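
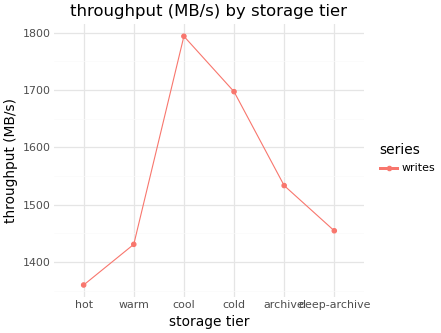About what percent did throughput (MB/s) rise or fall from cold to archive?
cold ≈ 1700, archive ≈ 1550; (1550 − 1700) / 1700 ≈ -8.8%.

≈ -8.8%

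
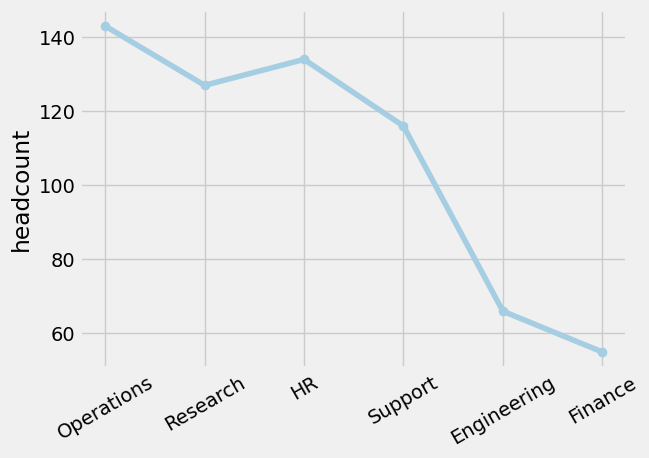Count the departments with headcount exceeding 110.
Above 110: Operations, Research, HR, Support.

4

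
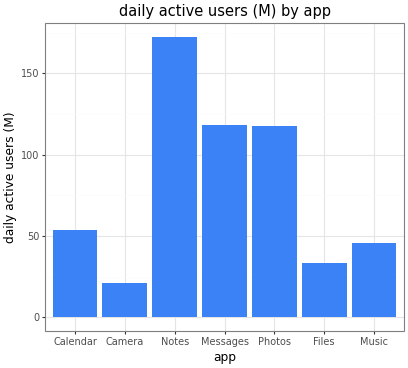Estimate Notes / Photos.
≈ 1.5×

Notes ≈ 180, Photos ≈ 120; 180/120 ≈ 1.5.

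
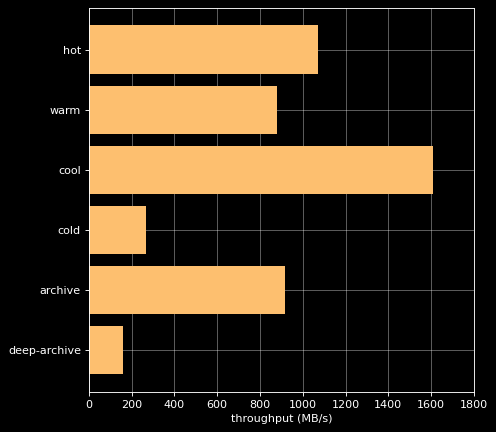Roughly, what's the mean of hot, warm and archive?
≈ 933

(1000 + 800 + 1000) / 3 ≈ 933.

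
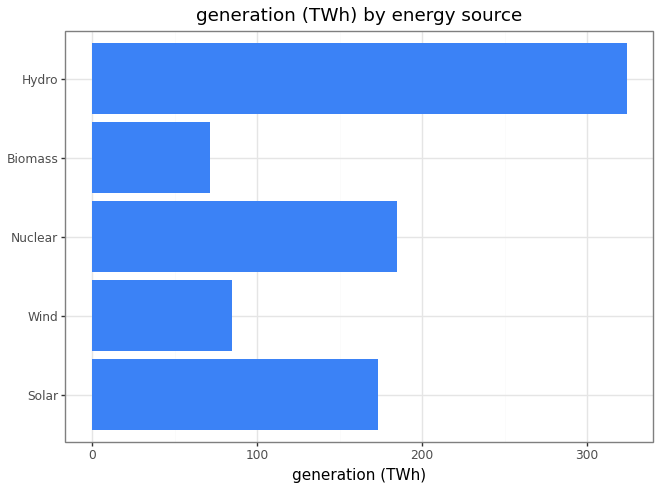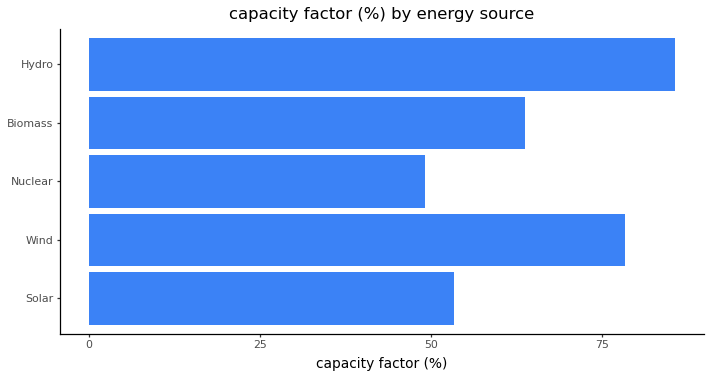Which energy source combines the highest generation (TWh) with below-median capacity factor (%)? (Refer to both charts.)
Nuclear

Chart 2 median capacity factor (%) ≈ 60; below-median energy sources: Solar, Nuclear. Among those, Nuclear has the highest generation (TWh) (≈ 200).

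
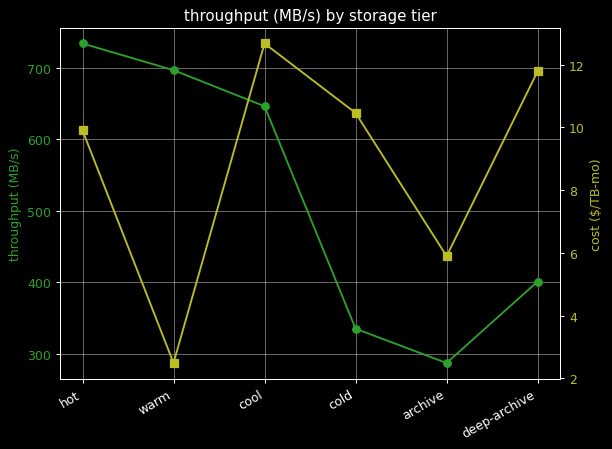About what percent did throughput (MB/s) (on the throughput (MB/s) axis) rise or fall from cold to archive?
cold ≈ 350, archive ≈ 300; (300 − 350) / 350 ≈ -14.3%.

≈ -14.3%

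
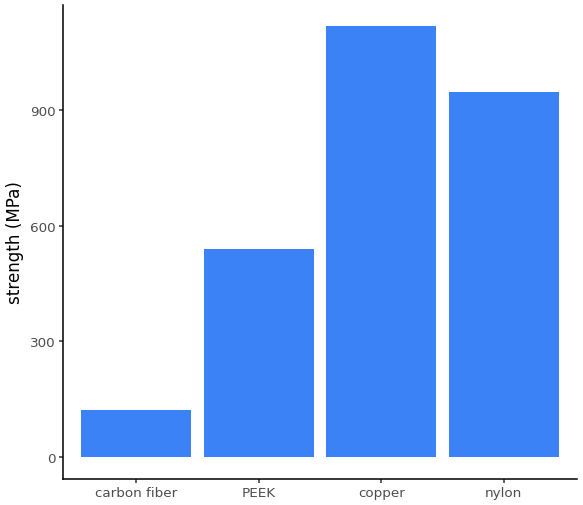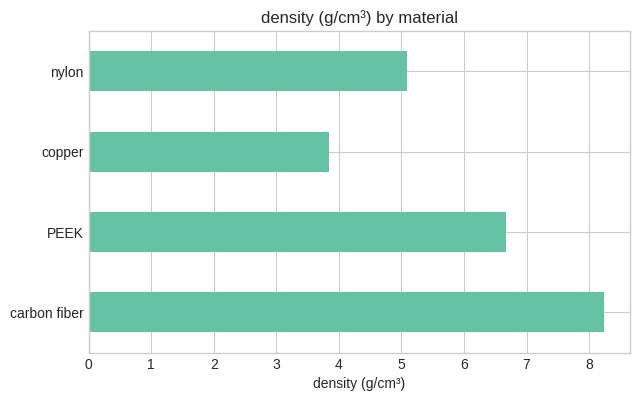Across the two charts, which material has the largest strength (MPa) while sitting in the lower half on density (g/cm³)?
Chart 2 median density (g/cm³) ≈ 6; below-median materials: copper, nylon. Among those, copper has the highest strength (MPa) (≈ 1200).

copper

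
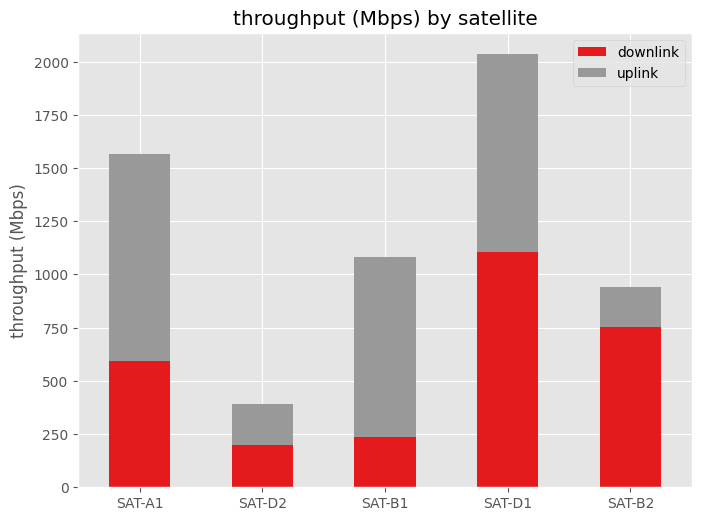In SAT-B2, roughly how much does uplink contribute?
≈ 200

uplink top ≈ 1000, bottom ≈ 800; segment ≈ 200.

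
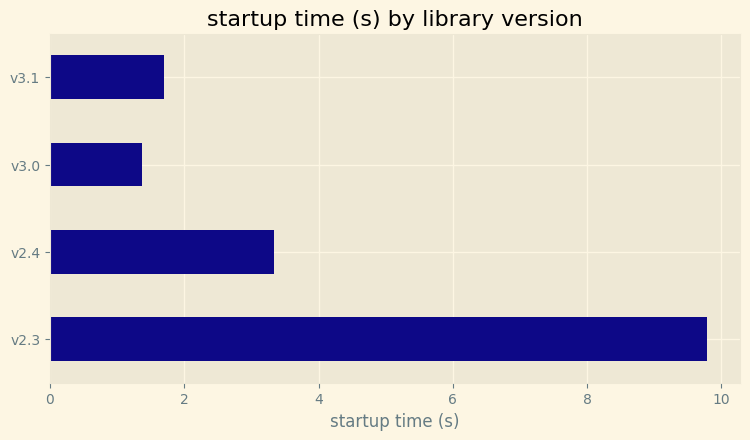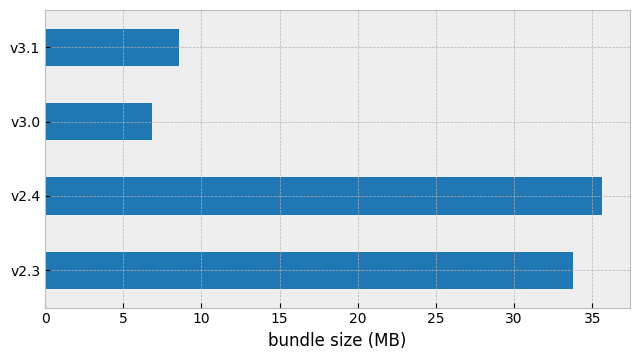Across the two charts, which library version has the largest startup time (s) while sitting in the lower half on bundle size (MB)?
Chart 2 median bundle size (MB) ≈ 20; below-median library versions: v3.0, v3.1. Among those, v3.1 has the highest startup time (s) (≈ 2).

v3.1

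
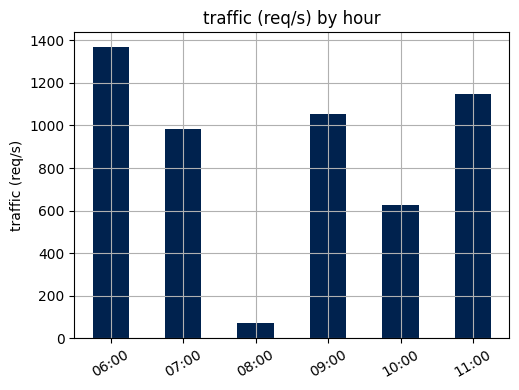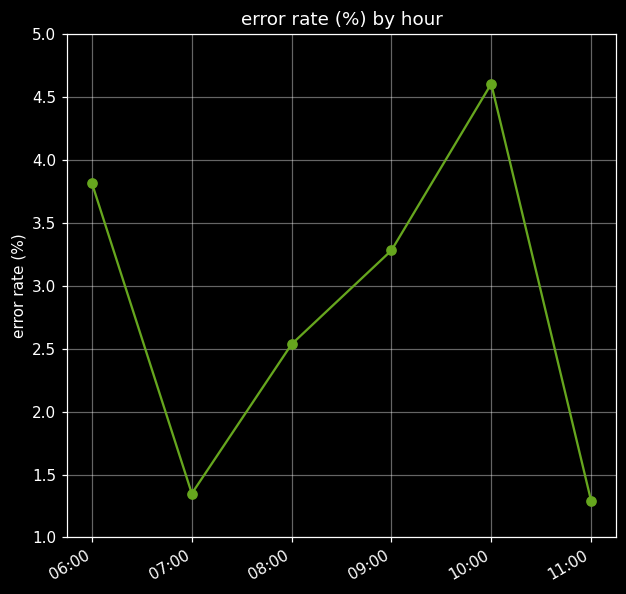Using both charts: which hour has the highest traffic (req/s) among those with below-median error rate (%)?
11:00

Chart 2 median error rate (%) ≈ 3; below-median hours: 07:00, 08:00, 11:00. Among those, 11:00 has the highest traffic (req/s) (≈ 1200).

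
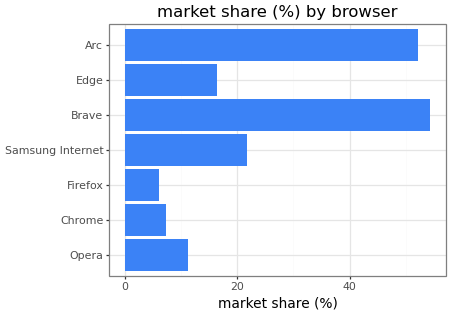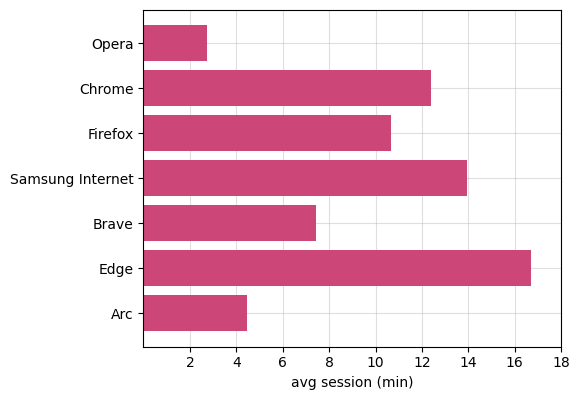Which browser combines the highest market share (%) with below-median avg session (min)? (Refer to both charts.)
Brave

Chart 2 median avg session (min) ≈ 10; below-median browsers: Opera, Brave, Arc. Among those, Brave has the highest market share (%) (≈ 55).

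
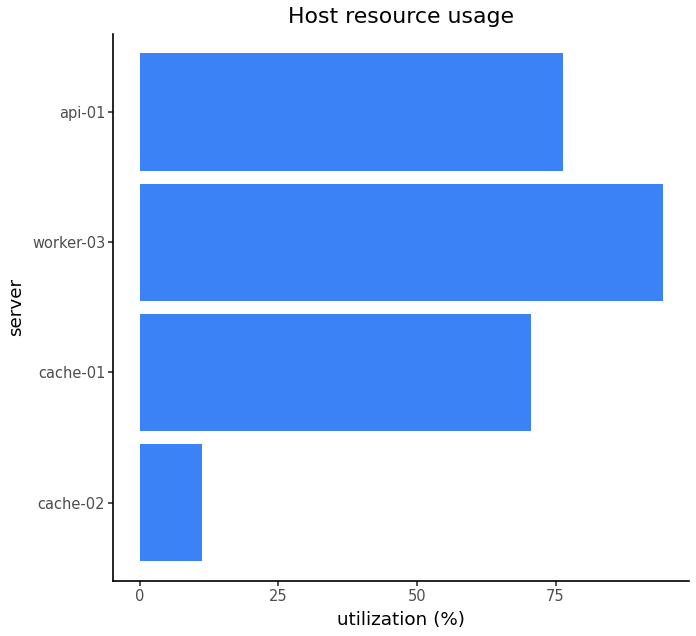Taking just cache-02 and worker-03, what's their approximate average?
(10 + 90) / 2 ≈ 50.

≈ 50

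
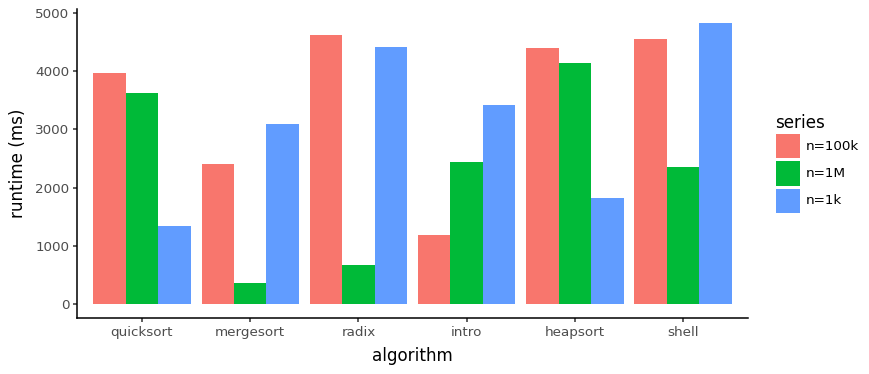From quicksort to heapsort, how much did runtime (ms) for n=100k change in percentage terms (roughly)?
quicksort ≈ 4000, heapsort ≈ 4500; (4500 − 4000) / 4000 ≈ +12.5%.

≈ +12.5%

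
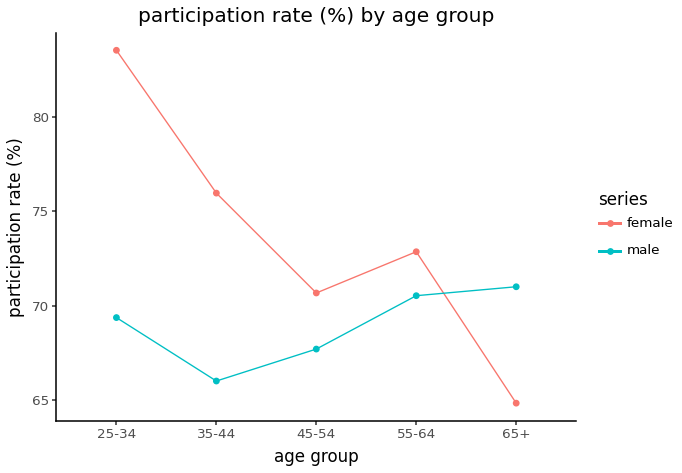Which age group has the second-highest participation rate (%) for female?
35-44

Top 3 for female: 25-34 ≈ 84, 35-44 ≈ 76, 55-64 ≈ 72.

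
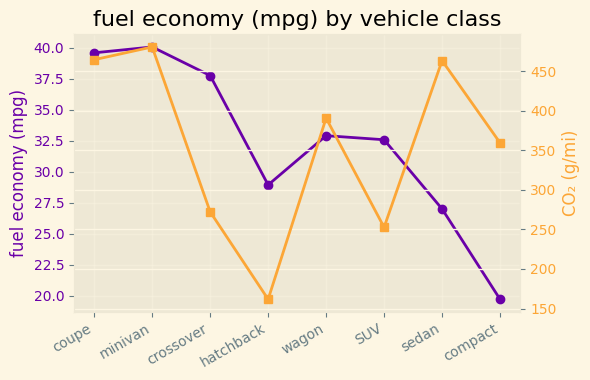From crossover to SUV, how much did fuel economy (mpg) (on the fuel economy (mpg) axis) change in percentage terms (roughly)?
≈ -15.8%

crossover ≈ 38, SUV ≈ 32; (32 − 38) / 38 ≈ -15.8%.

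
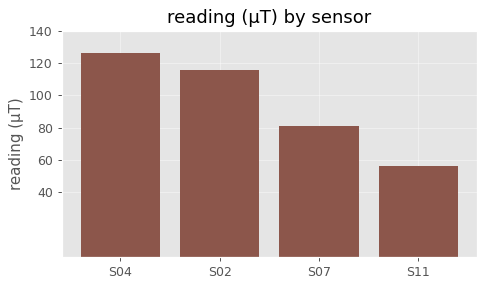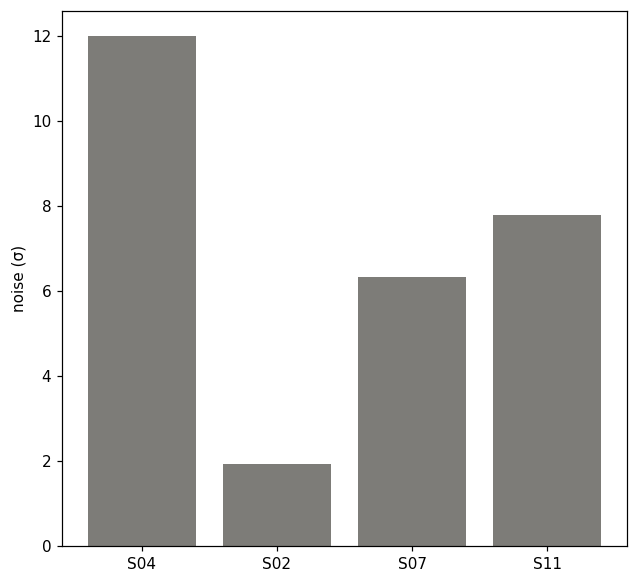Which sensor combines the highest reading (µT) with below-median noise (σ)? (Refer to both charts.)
Chart 2 median noise (σ) ≈ 8; below-median sensors: S02, S07. Among those, S02 has the highest reading (µT) (≈ 120).

S02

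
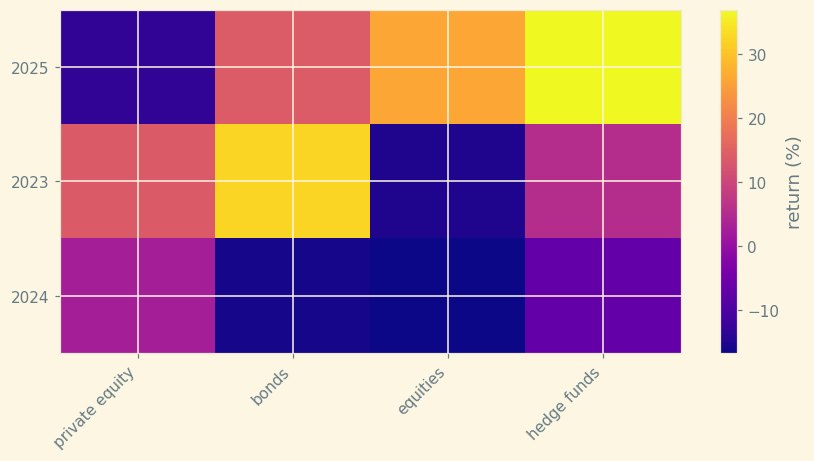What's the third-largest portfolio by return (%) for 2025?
Top 4 for 2025: hedge funds ≈ 35, equities ≈ 25, bonds ≈ 15, private equity ≈ -15.

bonds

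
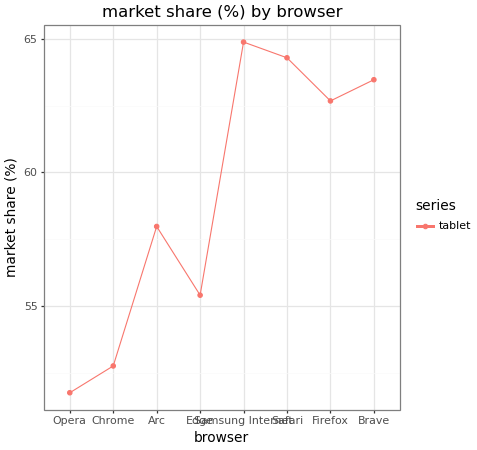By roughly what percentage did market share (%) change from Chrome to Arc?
Chrome ≈ 52, Arc ≈ 58; (58 − 52) / 52 ≈ +11.5%.

≈ +11.5%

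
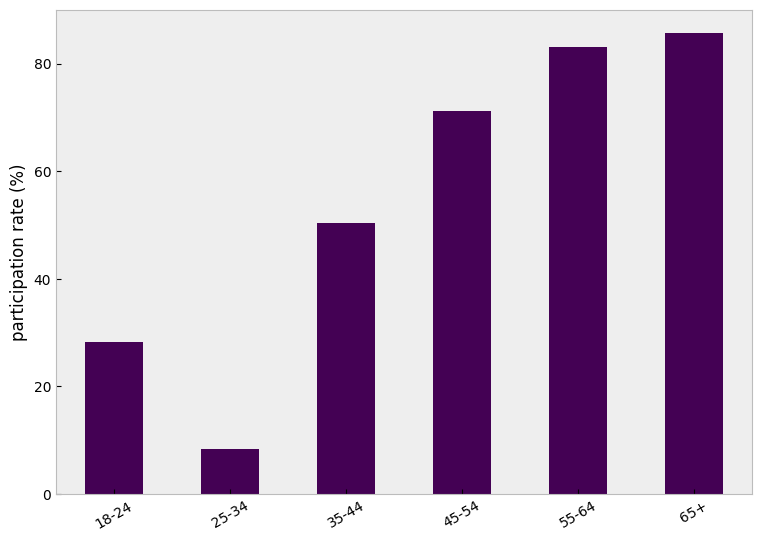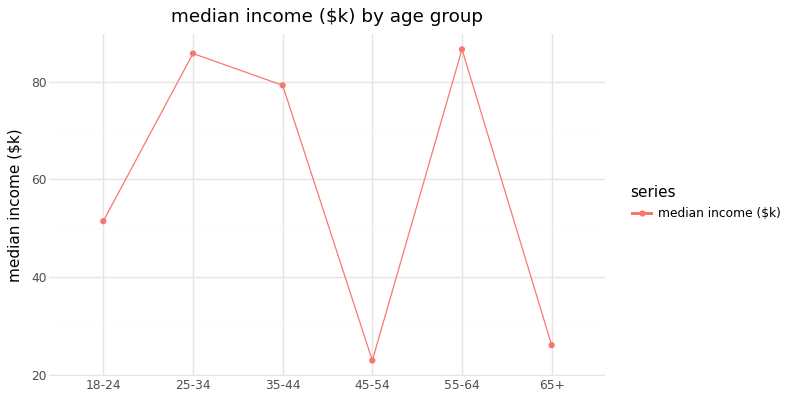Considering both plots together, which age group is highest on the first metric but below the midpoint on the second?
65+

Chart 2 median median income ($k) ≈ 70; below-median age groups: 18-24, 45-54, 65+. Among those, 65+ has the highest participation rate (%) (≈ 90).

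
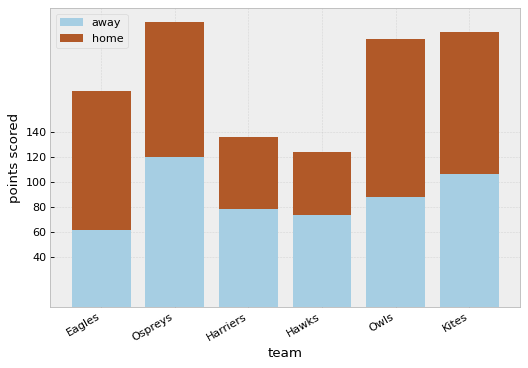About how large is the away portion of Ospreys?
≈ 120

away top ≈ 120, bottom ≈ 0; segment ≈ 120.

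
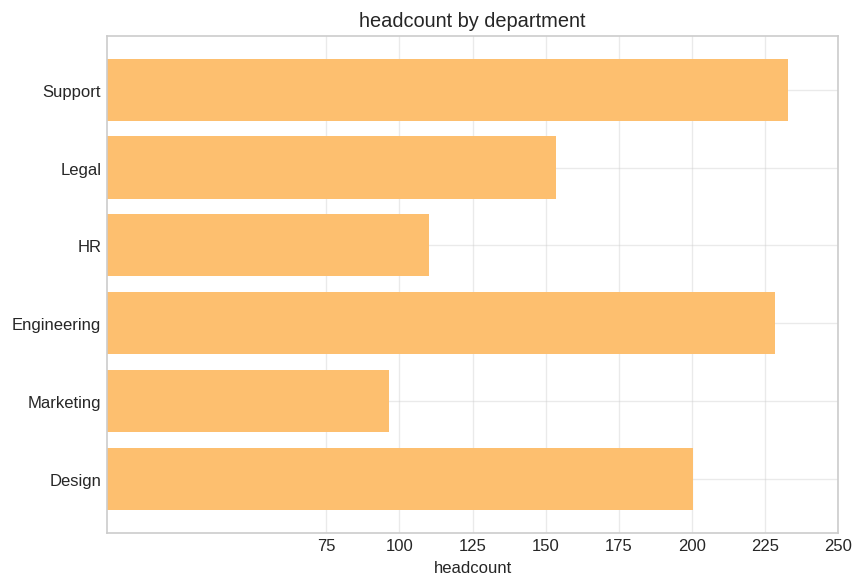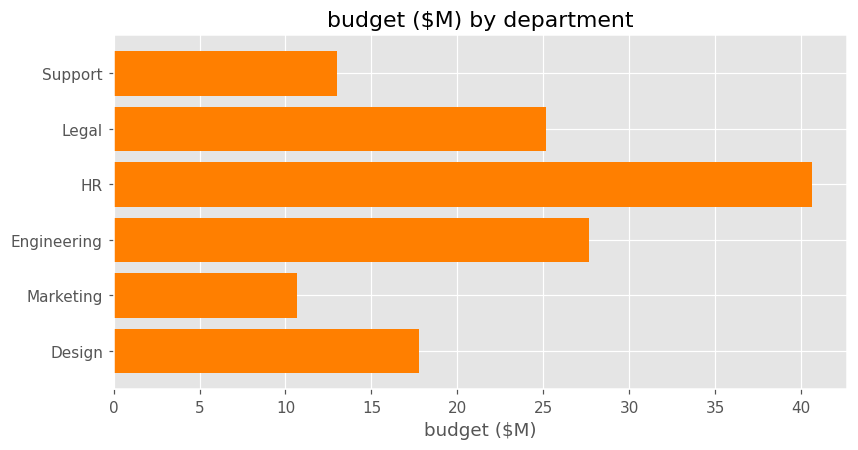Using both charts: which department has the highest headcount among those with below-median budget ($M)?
Support

Chart 2 median budget ($M) ≈ 20; below-median departments: Support, Marketing, Design. Among those, Support has the highest headcount (≈ 225).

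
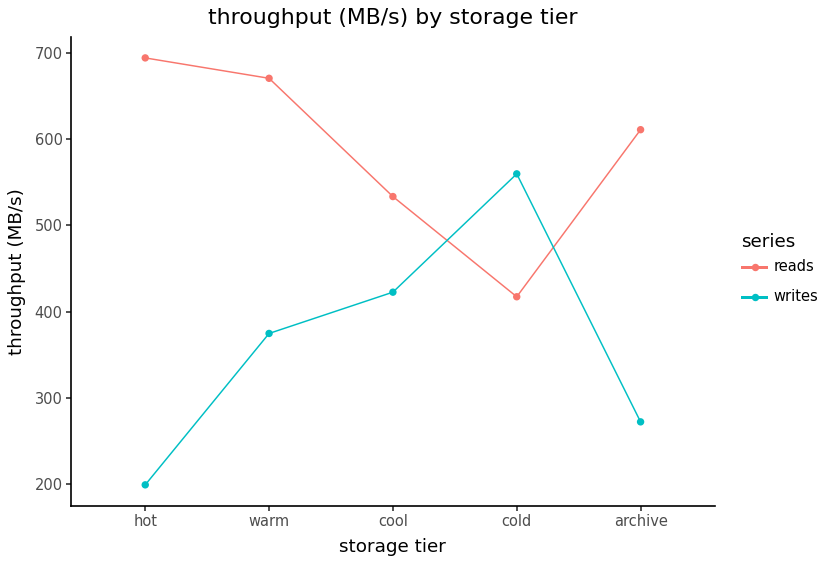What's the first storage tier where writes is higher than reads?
cold

cool: writes ≈ 400 vs reads ≈ 550 (not yet); cold: writes ≈ 550 vs reads ≈ 400 (first crossover).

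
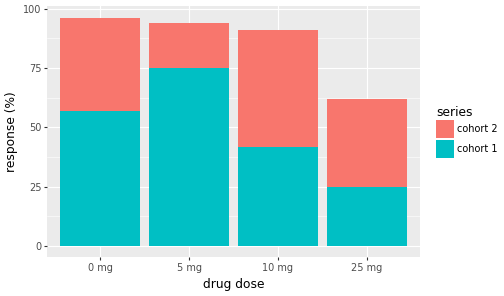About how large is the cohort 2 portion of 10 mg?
cohort 2 top ≈ 90, bottom ≈ 40; segment ≈ 50.

≈ 50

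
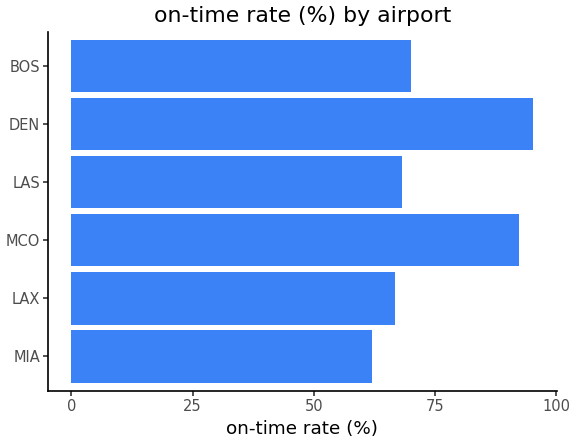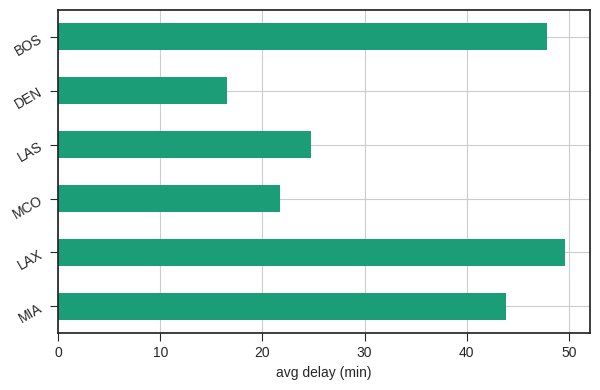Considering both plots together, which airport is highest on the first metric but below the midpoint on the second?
Chart 2 median avg delay (min) ≈ 35; below-median airports: MCO, LAS, DEN. Among those, DEN has the highest on-time rate (%) (≈ 100).

DEN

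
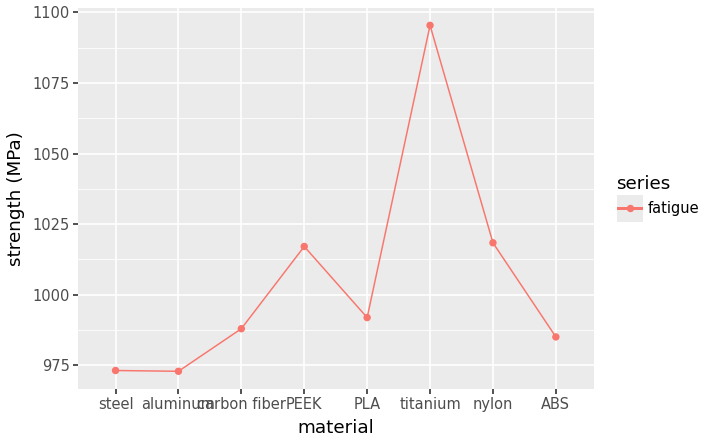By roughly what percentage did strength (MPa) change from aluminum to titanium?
≈ +12.2%

aluminum ≈ 980, titanium ≈ 1100; (1100 − 980) / 980 ≈ +12.2%.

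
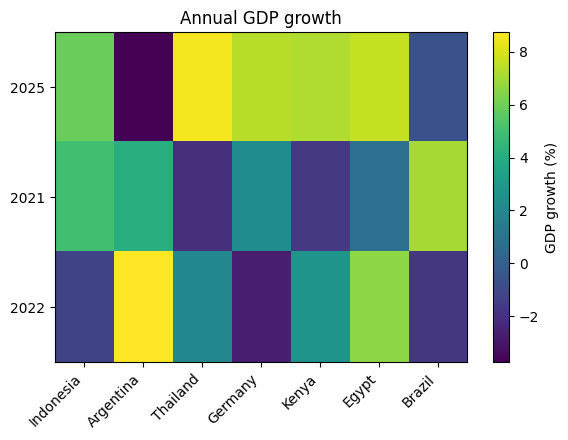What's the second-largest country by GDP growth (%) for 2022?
Top 3 for 2022: Argentina ≈ 8, Egypt ≈ 6, Kenya ≈ 2.

Egypt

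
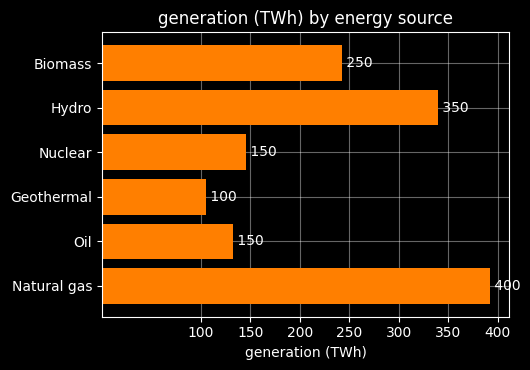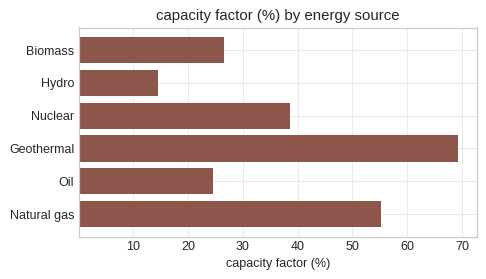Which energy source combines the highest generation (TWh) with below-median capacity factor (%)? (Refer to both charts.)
Chart 2 median capacity factor (%) ≈ 30; below-median energy sources: Biomass, Hydro, Oil. Among those, Hydro has the highest generation (TWh) (≈ 350).

Hydro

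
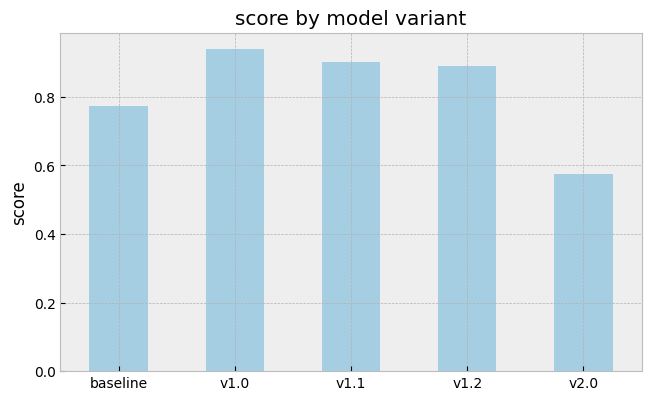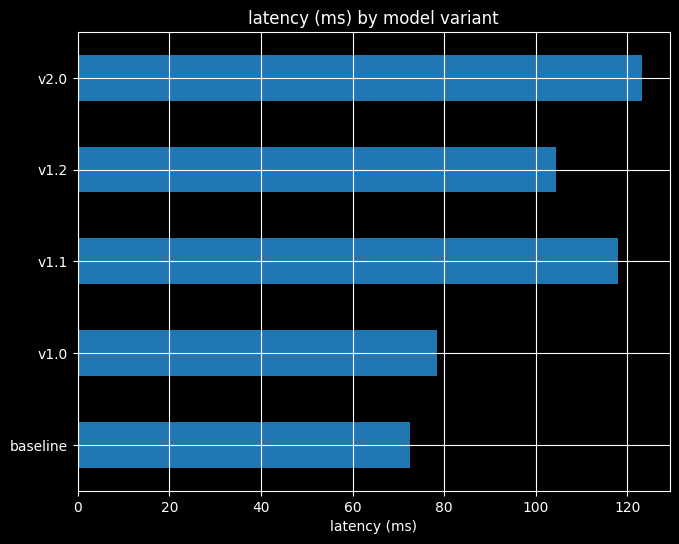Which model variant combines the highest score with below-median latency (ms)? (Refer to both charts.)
Chart 2 median latency (ms) ≈ 100; below-median model variants: baseline, v1.0. Among those, v1.0 has the highest score (≈ 0.9).

v1.0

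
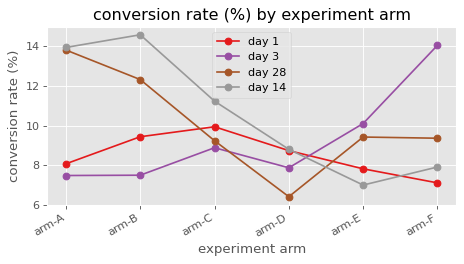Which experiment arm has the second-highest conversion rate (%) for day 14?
Top 3 for day 14: arm-B ≈ 15, arm-A ≈ 14, arm-C ≈ 11.

arm-A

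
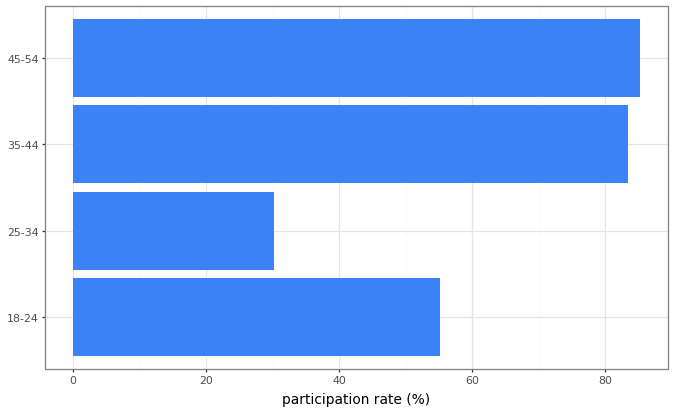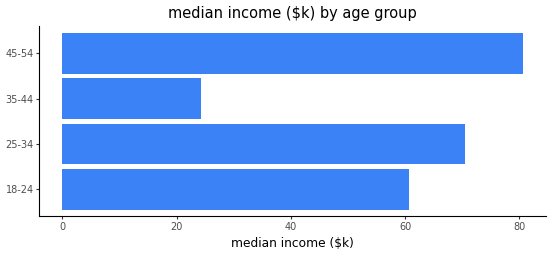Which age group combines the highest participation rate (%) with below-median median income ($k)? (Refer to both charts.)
Chart 2 median median income ($k) ≈ 70; below-median age groups: 18-24, 35-44. Among those, 35-44 has the highest participation rate (%) (≈ 80).

35-44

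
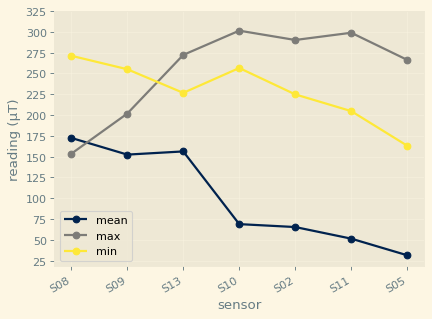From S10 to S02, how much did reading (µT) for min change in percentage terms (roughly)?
≈ -10%

S10 ≈ 250, S02 ≈ 225; (225 − 250) / 250 ≈ -10%.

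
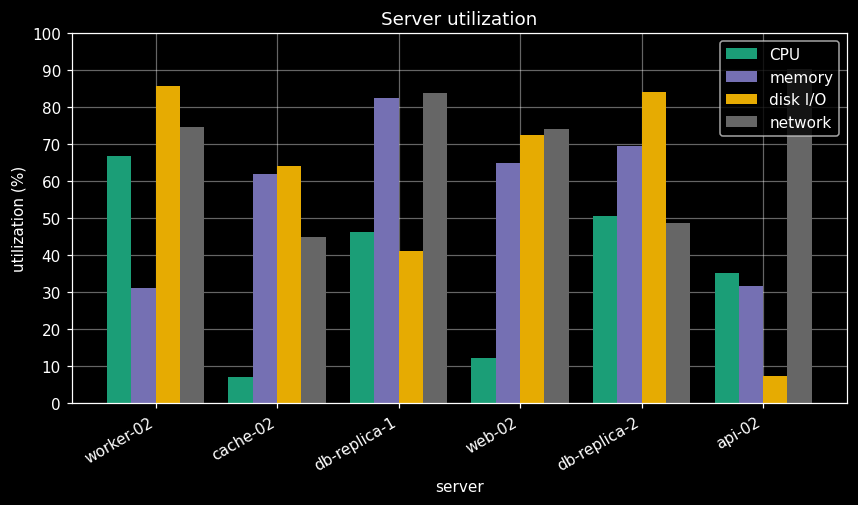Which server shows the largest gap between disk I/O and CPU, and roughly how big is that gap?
web-02: disk I/O ≈ 70, CPU ≈ 10 → gap ≈ 60. Next-largest (cache-02) is only ≈ 50.

web-02, ≈ 60 %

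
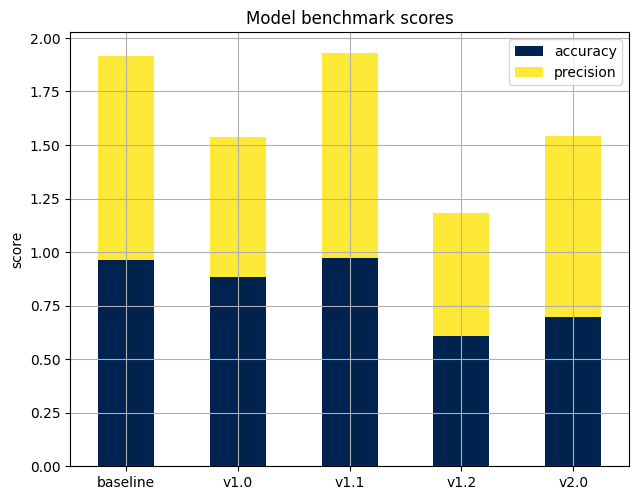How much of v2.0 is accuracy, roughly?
≈ 0.6

accuracy top ≈ 0.6, bottom ≈ 0.0; segment ≈ 0.6.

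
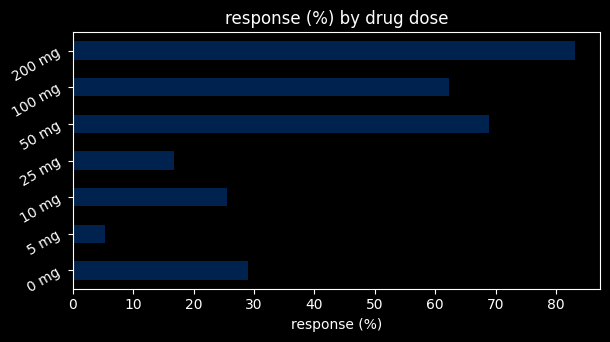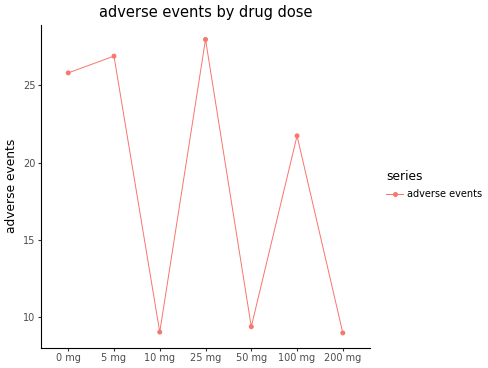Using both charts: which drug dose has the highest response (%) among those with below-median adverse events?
200 mg

Chart 2 median adverse events ≈ 20; below-median drug doses: 10 mg, 50 mg, 200 mg. Among those, 200 mg has the highest response (%) (≈ 80).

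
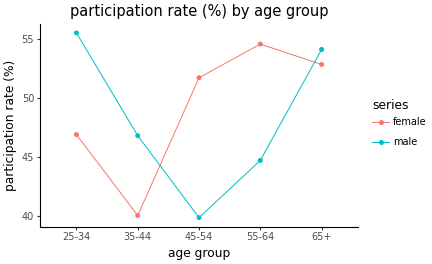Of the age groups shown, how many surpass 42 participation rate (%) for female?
Above 42: 25-34, 45-54, 55-64, 65+.

4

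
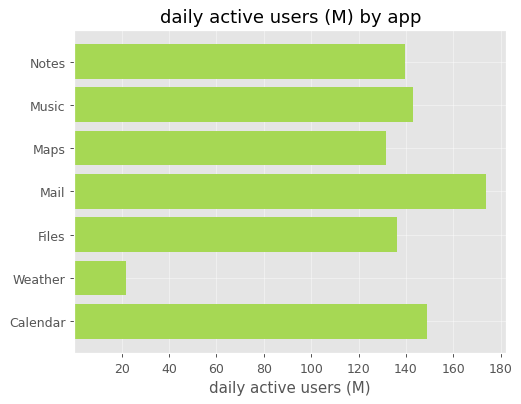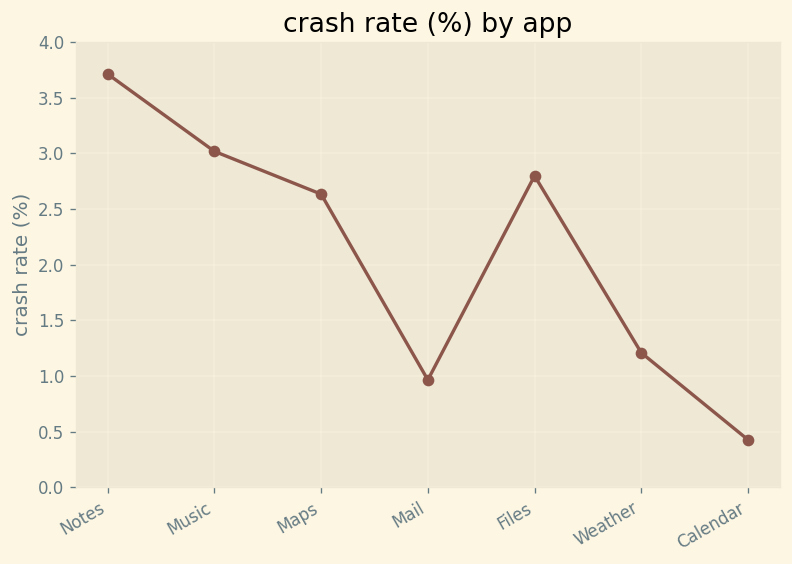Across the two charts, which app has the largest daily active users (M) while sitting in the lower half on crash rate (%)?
Mail

Chart 2 median crash rate (%) ≈ 2.5; below-median apps: Mail, Weather, Calendar. Among those, Mail has the highest daily active users (M) (≈ 180).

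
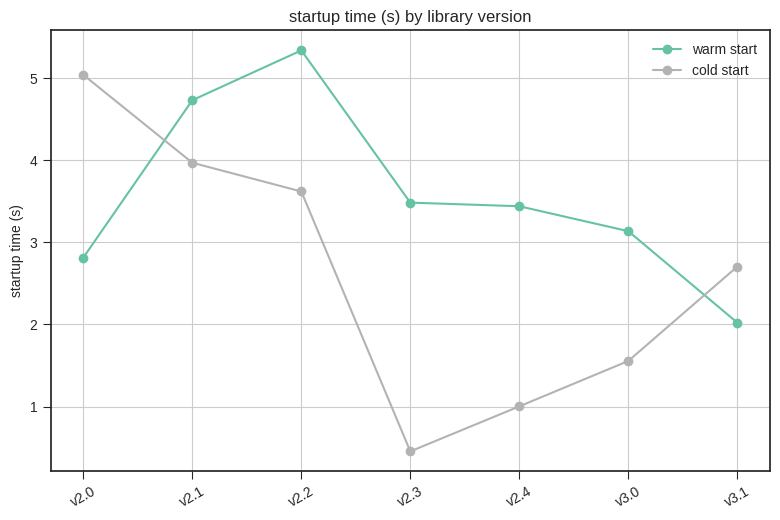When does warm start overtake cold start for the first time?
v2.1

v2.0: warm start ≈ 3.0 vs cold start ≈ 5.0 (not yet); v2.1: warm start ≈ 4.5 vs cold start ≈ 4.0 (first crossover).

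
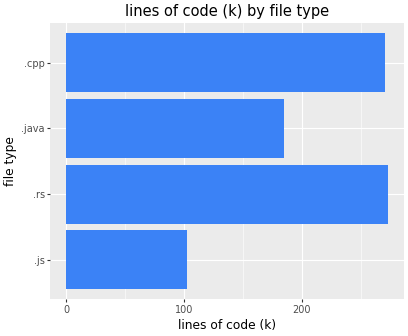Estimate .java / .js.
.java ≈ 175, .js ≈ 100; 175/100 ≈ 1.75.

≈ 1.75×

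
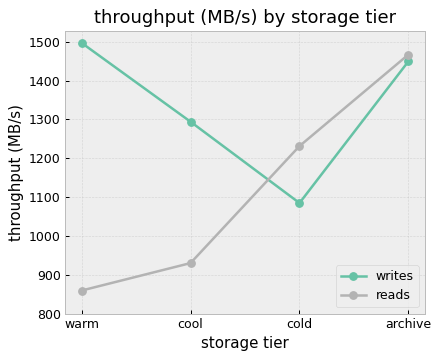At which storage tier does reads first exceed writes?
cold

cool: reads ≈ 900 vs writes ≈ 1300 (not yet); cold: reads ≈ 1200 vs writes ≈ 1100 (first crossover).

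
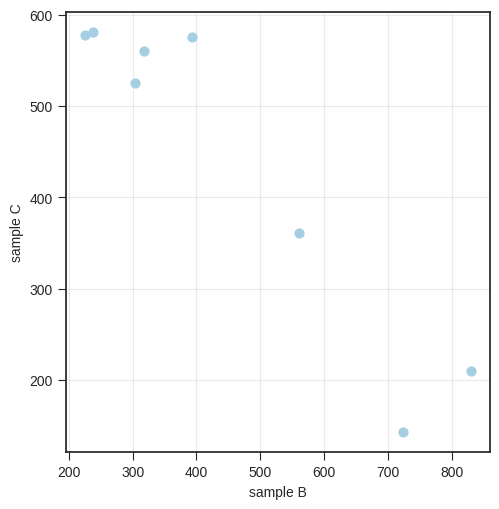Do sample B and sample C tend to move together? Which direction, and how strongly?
Points are negatively correlated; strong (|r| ≈ 0.9).

negative, strong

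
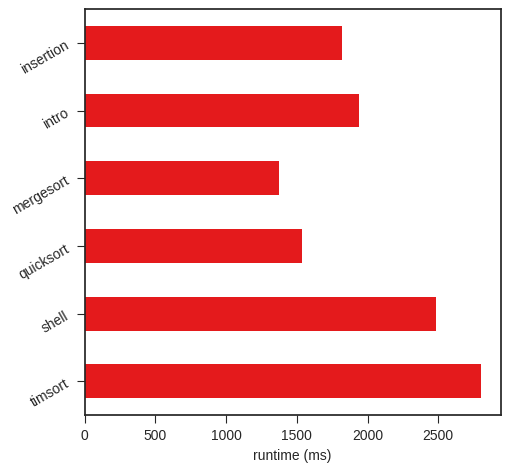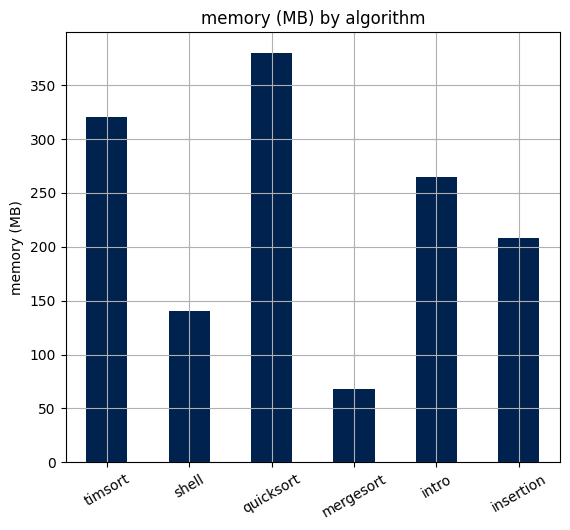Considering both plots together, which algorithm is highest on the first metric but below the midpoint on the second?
shell

Chart 2 median memory (MB) ≈ 250; below-median algorithms: shell, mergesort, insertion. Among those, shell has the highest runtime (ms) (≈ 2500).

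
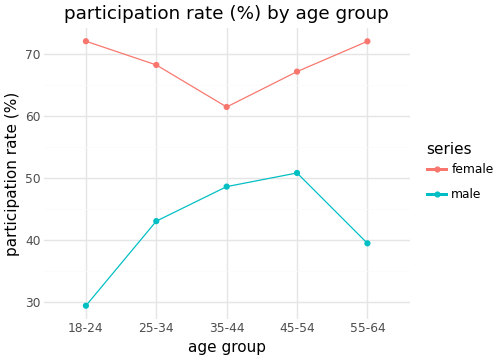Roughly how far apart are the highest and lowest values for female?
≈ 10

Max 18-24 ≈ 70, min 35-44 ≈ 60; range ≈ 10.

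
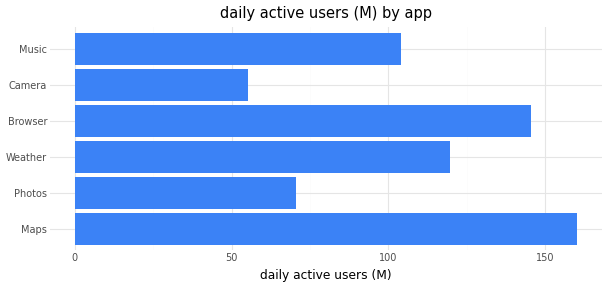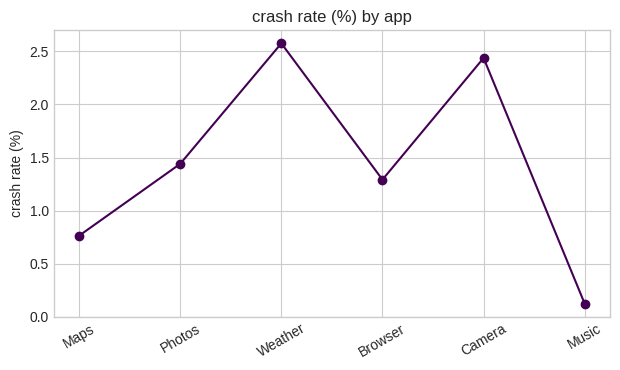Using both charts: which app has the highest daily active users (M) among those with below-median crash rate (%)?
Chart 2 median crash rate (%) ≈ 1.5; below-median apps: Maps, Browser, Music. Among those, Maps has the highest daily active users (M) (≈ 160).

Maps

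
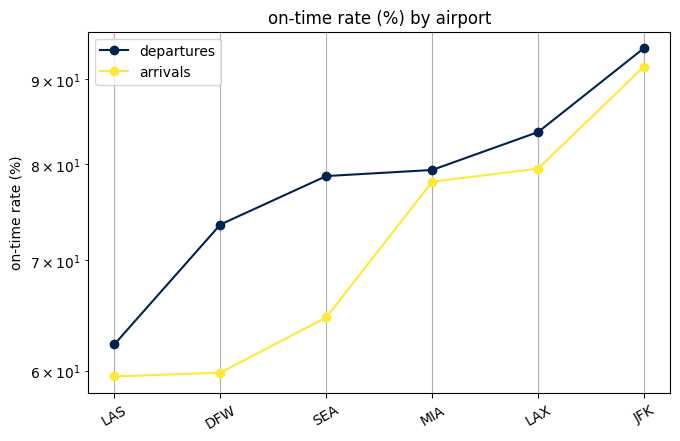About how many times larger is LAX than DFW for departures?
LAX ≈ 85, DFW ≈ 75; 85/75 ≈ 1.13.

≈ 1.13×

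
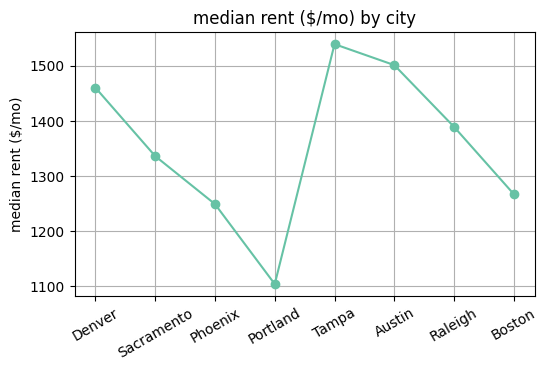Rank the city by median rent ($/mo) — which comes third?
Top 4: Tampa ≈ 1550, Austin ≈ 1500, Denver ≈ 1450, Raleigh ≈ 1400.

Denver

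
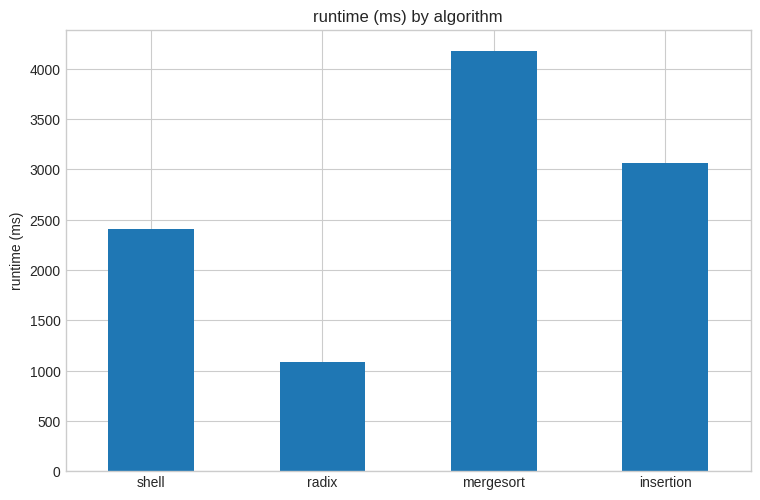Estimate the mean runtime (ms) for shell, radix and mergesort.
(2500 + 1000 + 4000) / 3 ≈ 2500.

≈ 2500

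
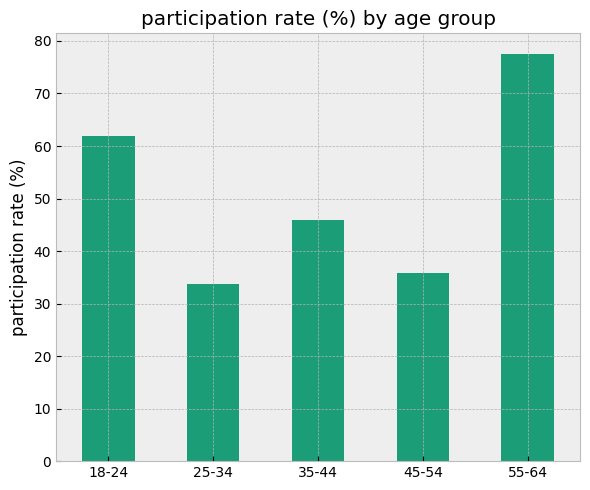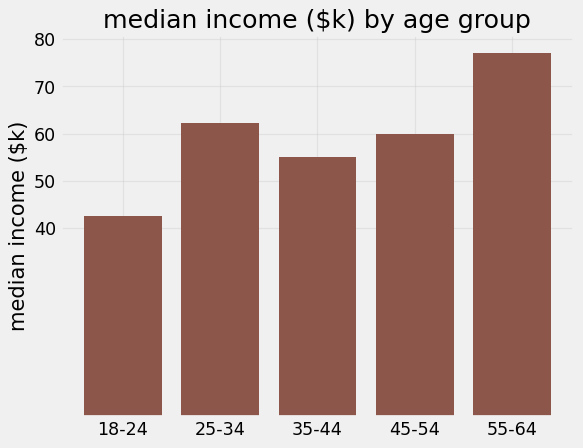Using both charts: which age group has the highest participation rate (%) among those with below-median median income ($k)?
Chart 2 median median income ($k) ≈ 60; below-median age groups: 18-24, 35-44. Among those, 18-24 has the highest participation rate (%) (≈ 60).

18-24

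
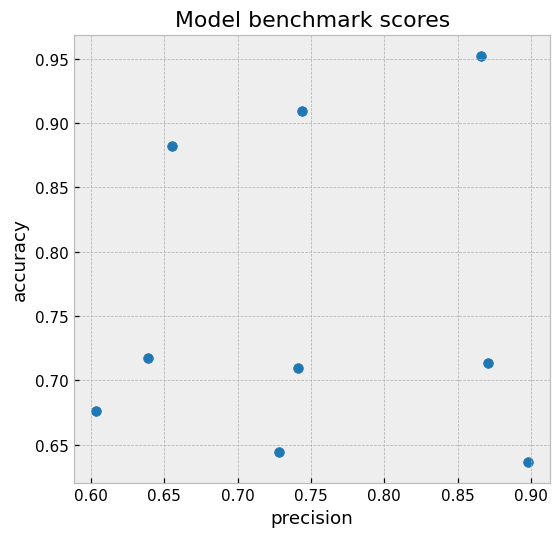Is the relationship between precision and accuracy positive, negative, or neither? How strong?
no clear correlation

Points are roughly uncorrelated; weak (|r| ≈ 0.1).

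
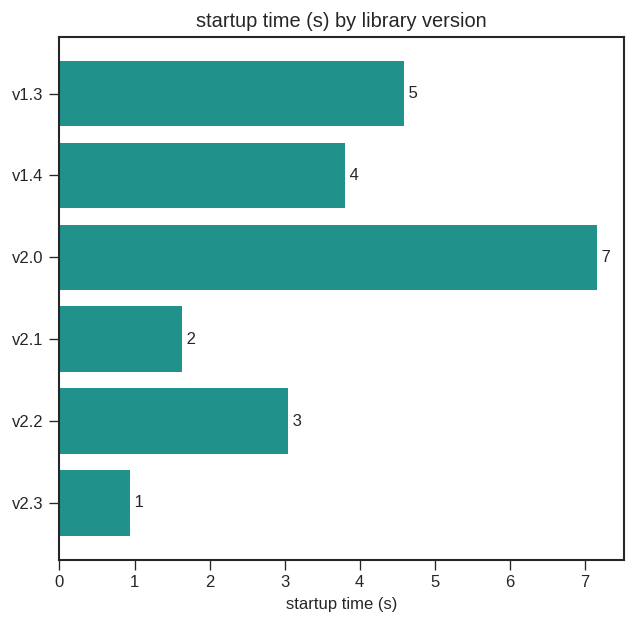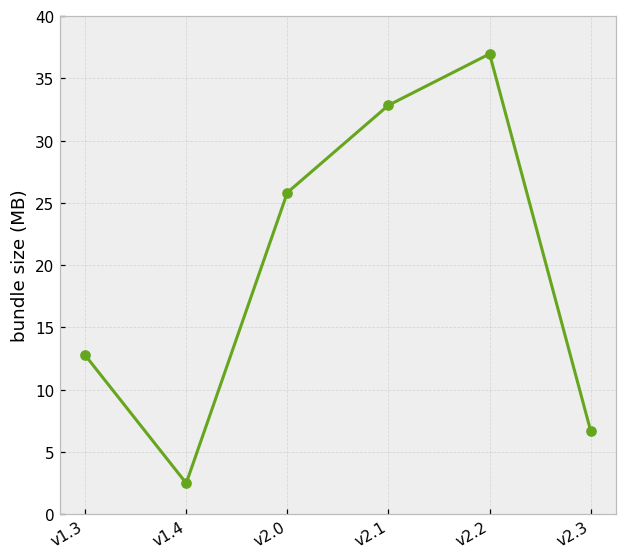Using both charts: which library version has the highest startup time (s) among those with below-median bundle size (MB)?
Chart 2 median bundle size (MB) ≈ 20; below-median library versions: v1.3, v1.4, v2.3. Among those, v1.3 has the highest startup time (s) (≈ 5).

v1.3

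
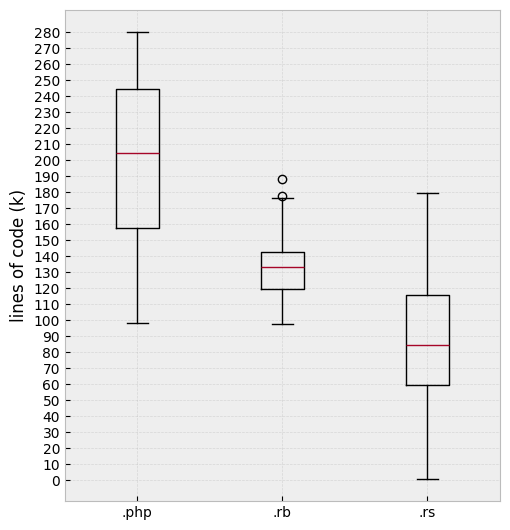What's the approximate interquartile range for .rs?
Q3 ≈ 120, Q1 ≈ 60; IQR ≈ 60.

≈ 60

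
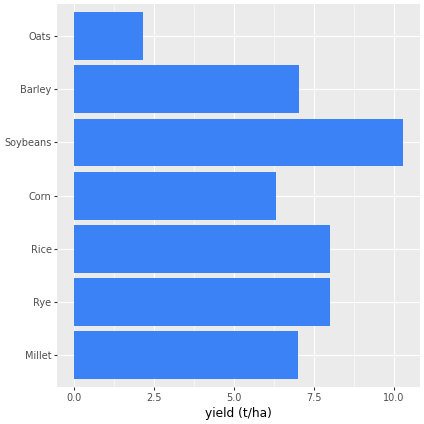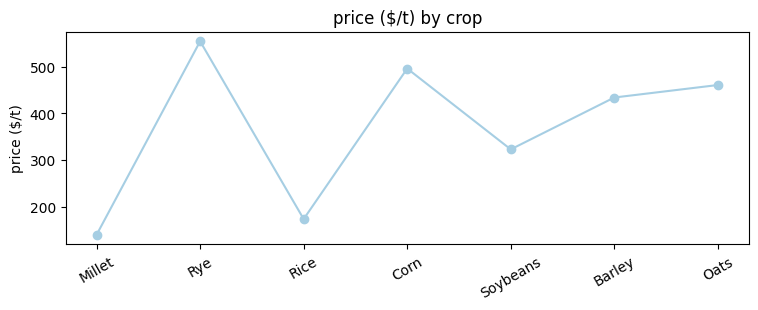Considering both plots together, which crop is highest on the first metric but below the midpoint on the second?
Soybeans

Chart 2 median price ($/t) ≈ 400; below-median crops: Millet, Rice, Soybeans. Among those, Soybeans has the highest yield (t/ha) (≈ 10).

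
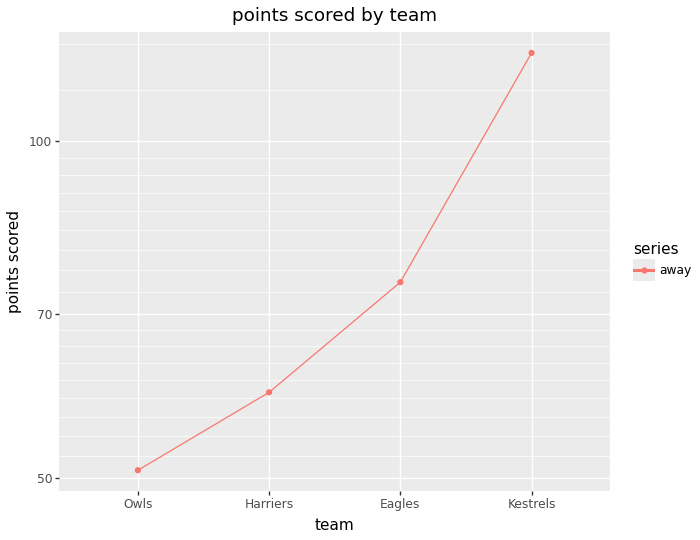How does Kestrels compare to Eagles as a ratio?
Kestrels ≈ 120, Eagles ≈ 70; 120/70 ≈ 1.71.

≈ 1.71×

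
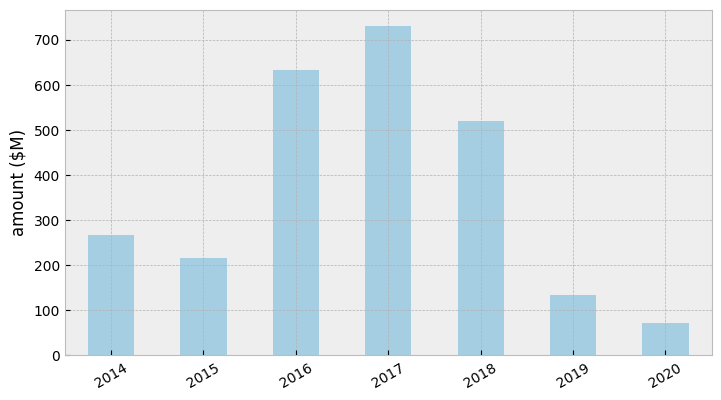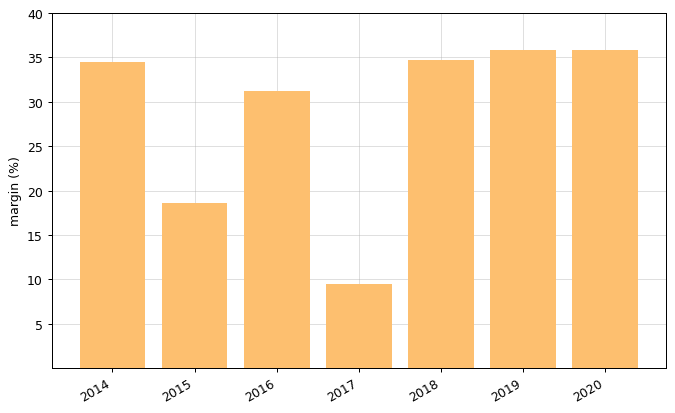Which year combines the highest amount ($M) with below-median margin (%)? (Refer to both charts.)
Chart 2 median margin (%) ≈ 35; below-median years: 2015, 2016, 2017. Among those, 2017 has the highest amount ($M) (≈ 700).

2017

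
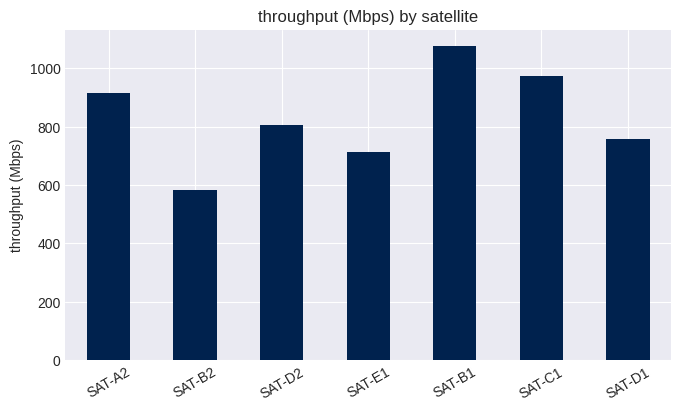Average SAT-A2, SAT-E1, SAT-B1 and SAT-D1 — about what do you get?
≈ 875

(900 + 700 + 1100 + 800) / 4 ≈ 875.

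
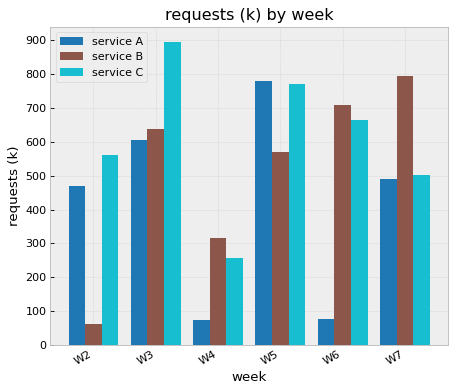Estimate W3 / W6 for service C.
≈ 1.29×

W3 ≈ 900, W6 ≈ 700; 900/700 ≈ 1.29.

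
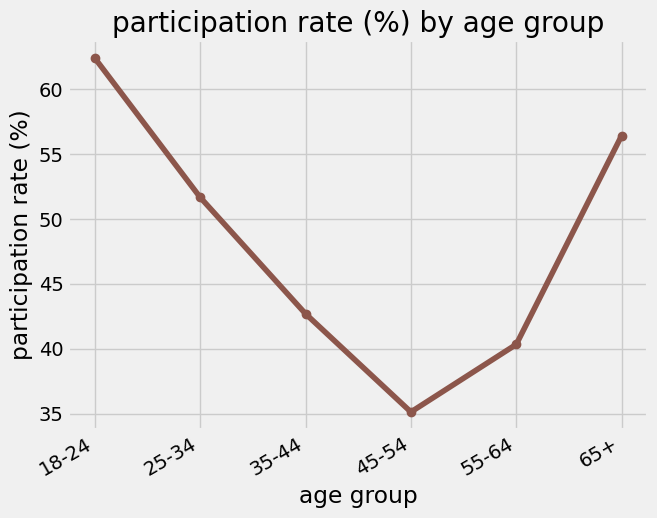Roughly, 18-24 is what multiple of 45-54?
≈ 1.71×

18-24 ≈ 60, 45-54 ≈ 35; 60/35 ≈ 1.71.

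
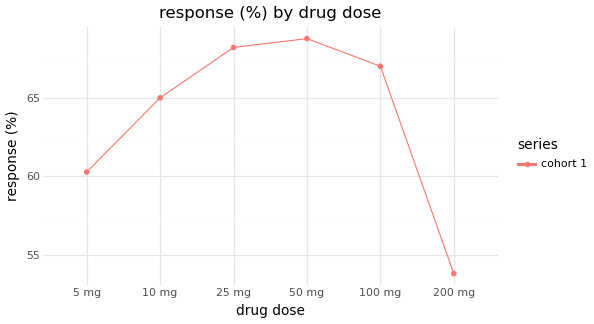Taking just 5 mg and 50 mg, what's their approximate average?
≈ 64

(60 + 68) / 2 ≈ 64.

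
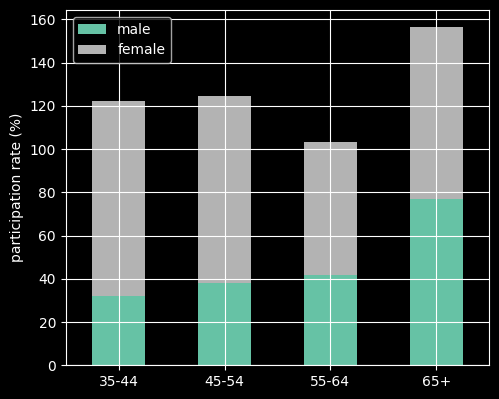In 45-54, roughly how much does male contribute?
≈ 40

male top ≈ 40, bottom ≈ 0; segment ≈ 40.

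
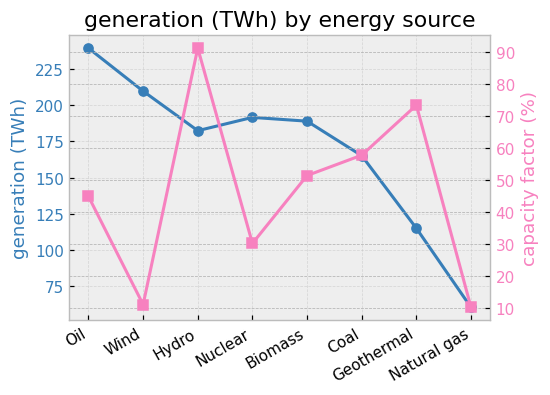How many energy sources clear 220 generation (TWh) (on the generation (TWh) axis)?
Above 220: Oil.

1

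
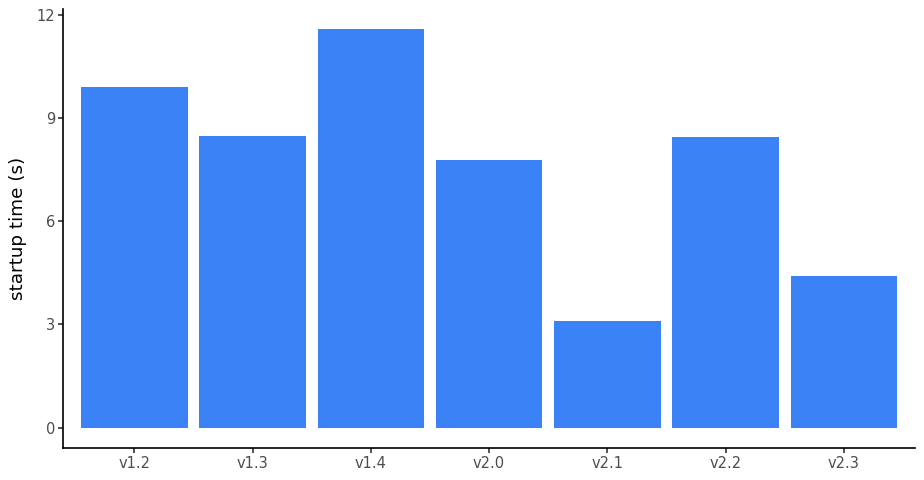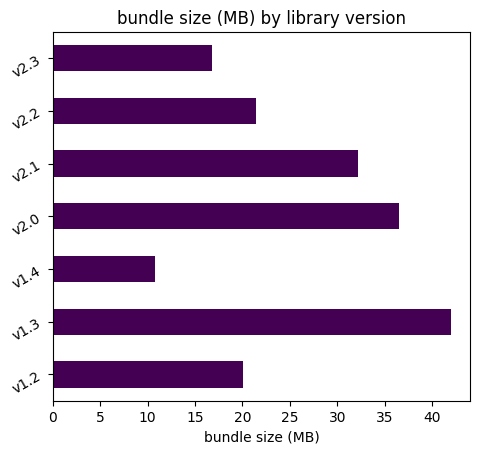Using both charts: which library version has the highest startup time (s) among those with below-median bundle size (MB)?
v1.4

Chart 2 median bundle size (MB) ≈ 20; below-median library versions: v1.2, v1.4, v2.3. Among those, v1.4 has the highest startup time (s) (≈ 12).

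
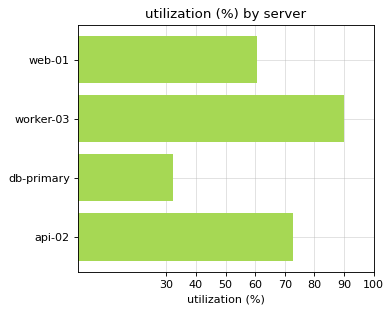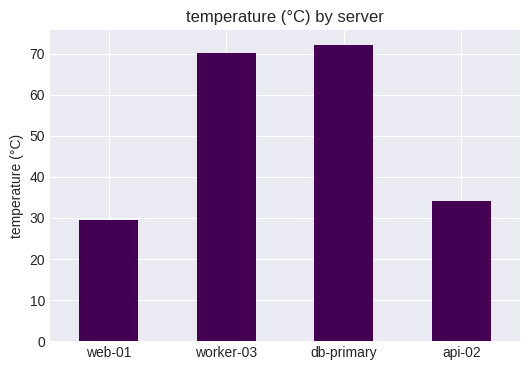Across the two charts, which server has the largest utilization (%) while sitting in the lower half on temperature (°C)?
api-02

Chart 2 median temperature (°C) ≈ 50; below-median servers: web-01, api-02. Among those, api-02 has the highest utilization (%) (≈ 70).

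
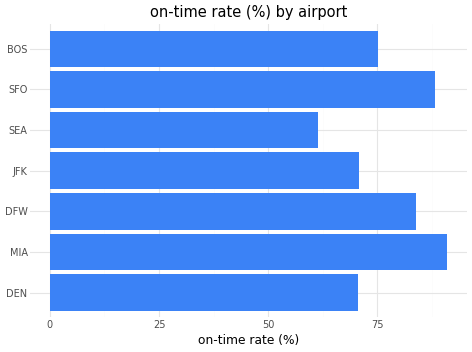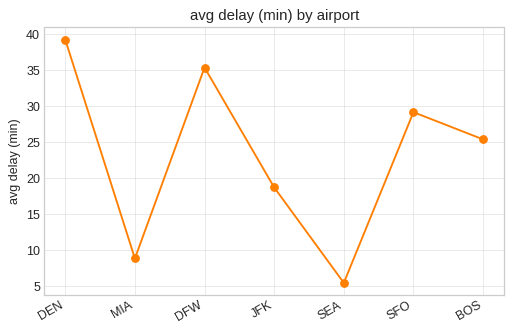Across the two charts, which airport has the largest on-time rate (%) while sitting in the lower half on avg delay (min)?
Chart 2 median avg delay (min) ≈ 25; below-median airports: MIA, JFK, SEA. Among those, MIA has the highest on-time rate (%) (≈ 90).

MIA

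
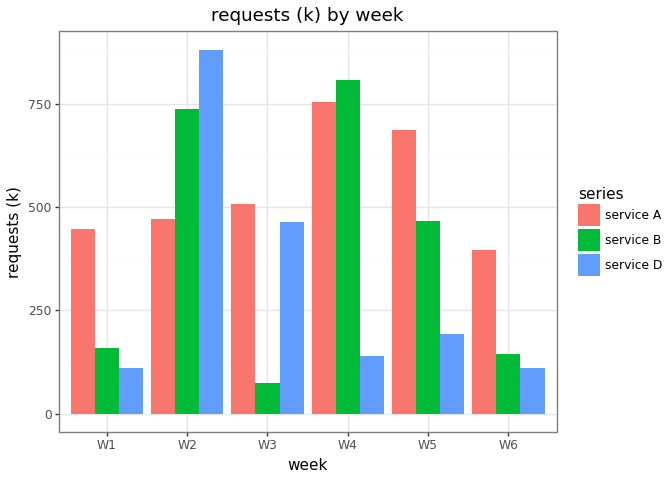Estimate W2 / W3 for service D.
W2 ≈ 900, W3 ≈ 500; 900/500 ≈ 1.8.

≈ 1.8×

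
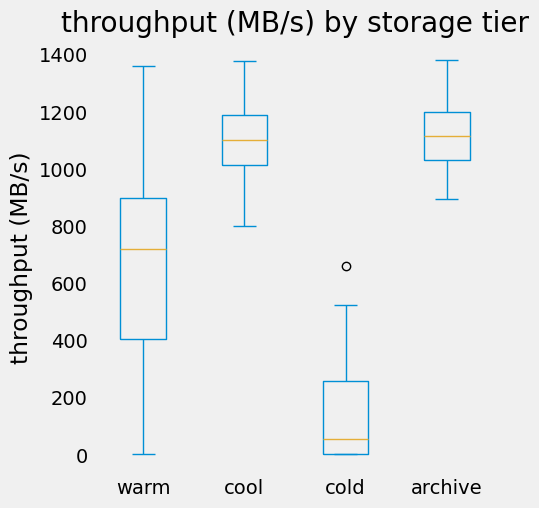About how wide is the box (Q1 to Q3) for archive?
≈ 200

Q3 ≈ 1200, Q1 ≈ 1000; IQR ≈ 200.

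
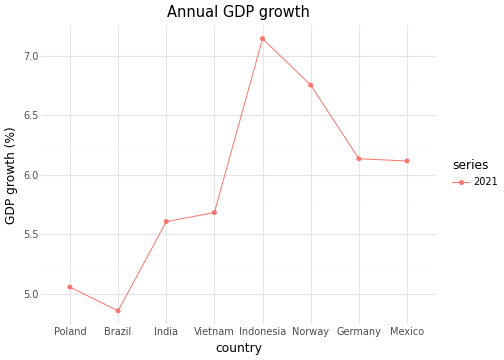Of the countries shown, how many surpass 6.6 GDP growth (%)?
2

Above 6.6: Indonesia, Norway.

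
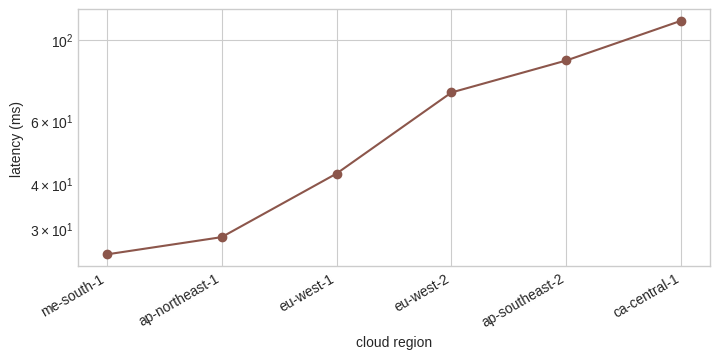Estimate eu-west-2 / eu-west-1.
eu-west-2 ≈ 70, eu-west-1 ≈ 40; 70/40 ≈ 1.75.

≈ 1.75×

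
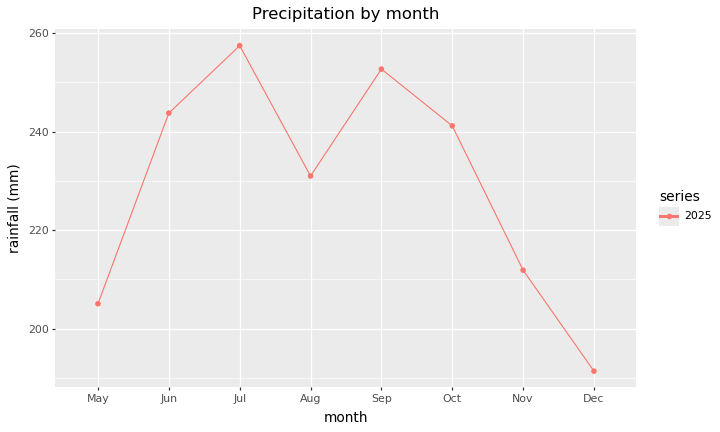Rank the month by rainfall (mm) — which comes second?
Sep

Top 3: Jul ≈ 260, Sep ≈ 250, Jun ≈ 240.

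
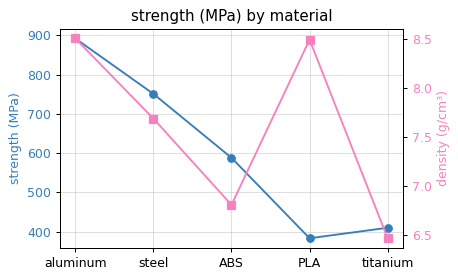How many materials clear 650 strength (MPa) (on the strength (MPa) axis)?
2

Above 650: aluminum, steel.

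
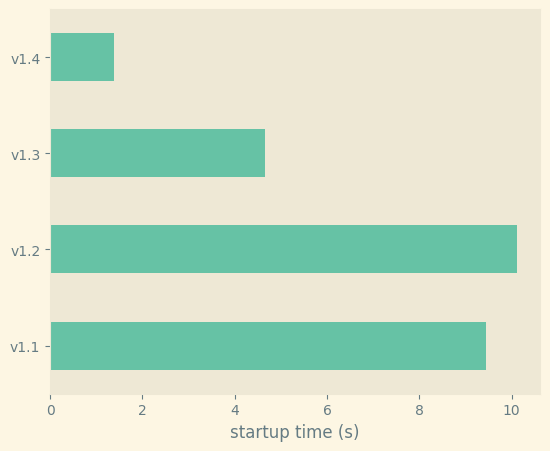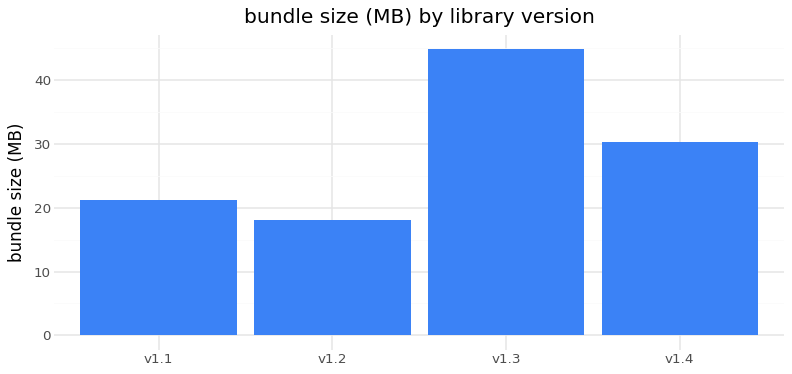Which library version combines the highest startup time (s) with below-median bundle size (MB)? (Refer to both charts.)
v1.2

Chart 2 median bundle size (MB) ≈ 25; below-median library versions: v1.1, v1.2. Among those, v1.2 has the highest startup time (s) (≈ 10).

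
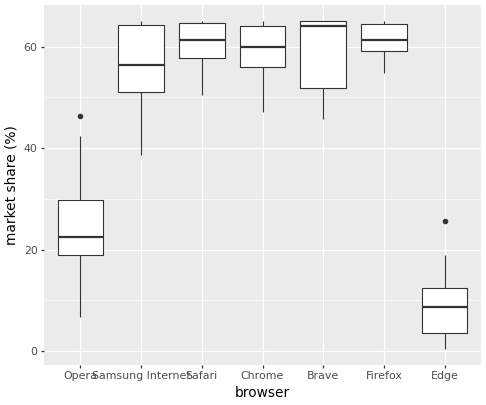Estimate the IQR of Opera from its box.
≈ 10

Q3 ≈ 30, Q1 ≈ 20; IQR ≈ 10.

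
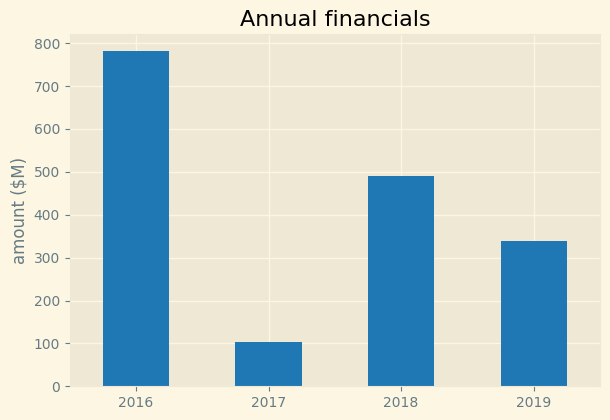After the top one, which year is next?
Top 3: 2016 ≈ 800, 2018 ≈ 500, 2019 ≈ 300.

2018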